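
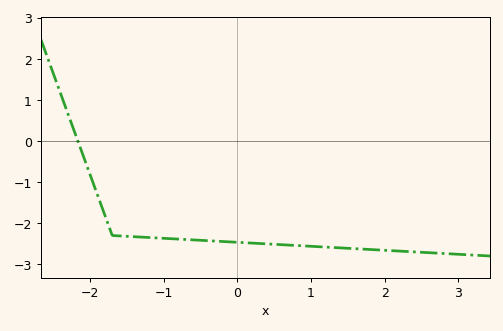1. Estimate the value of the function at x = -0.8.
-2.4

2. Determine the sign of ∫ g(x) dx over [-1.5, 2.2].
negative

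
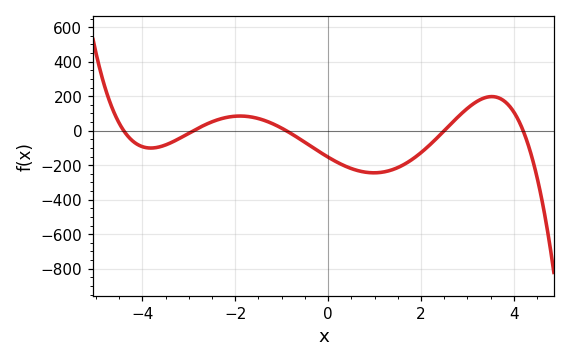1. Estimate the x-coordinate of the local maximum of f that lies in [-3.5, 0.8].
-1.9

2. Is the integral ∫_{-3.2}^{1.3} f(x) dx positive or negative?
negative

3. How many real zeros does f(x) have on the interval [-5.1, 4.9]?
5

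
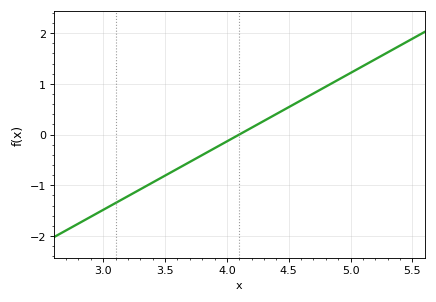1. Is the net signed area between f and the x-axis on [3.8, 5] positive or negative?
positive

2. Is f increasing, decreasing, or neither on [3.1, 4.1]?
increasing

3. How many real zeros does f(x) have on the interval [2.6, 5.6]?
1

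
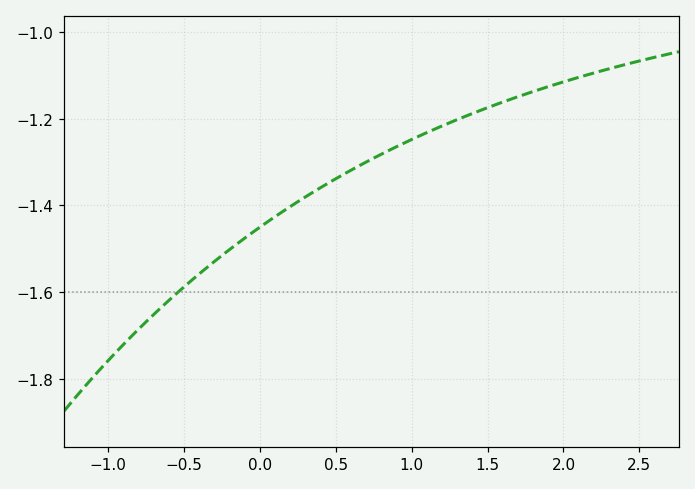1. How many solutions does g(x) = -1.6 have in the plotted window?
1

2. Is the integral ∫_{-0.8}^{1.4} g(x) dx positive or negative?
negative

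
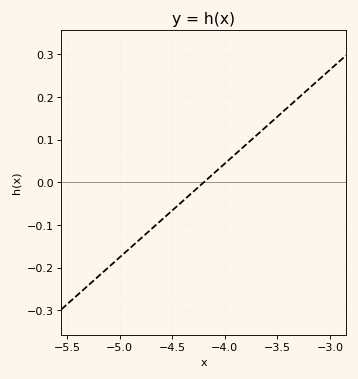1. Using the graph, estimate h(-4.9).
-0.154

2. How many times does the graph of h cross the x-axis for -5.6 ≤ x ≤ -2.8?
1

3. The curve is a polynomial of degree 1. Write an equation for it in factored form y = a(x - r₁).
y = 0.22(x + 4.2)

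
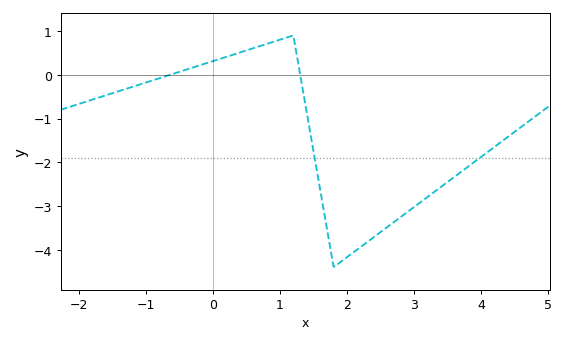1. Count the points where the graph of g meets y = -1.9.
2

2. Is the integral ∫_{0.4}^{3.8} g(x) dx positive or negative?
negative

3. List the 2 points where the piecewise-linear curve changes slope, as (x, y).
(1.2, 0.9); (1.8, -4.4)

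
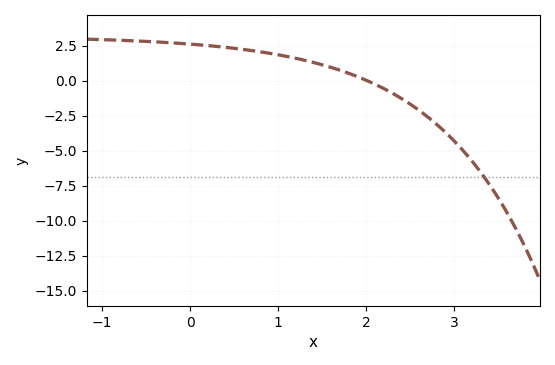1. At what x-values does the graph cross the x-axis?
2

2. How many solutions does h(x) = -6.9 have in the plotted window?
1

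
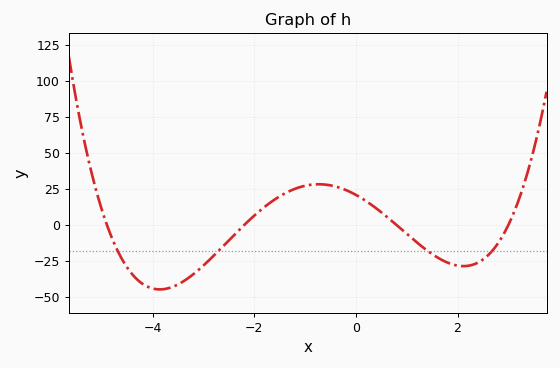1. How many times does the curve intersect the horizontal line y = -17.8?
4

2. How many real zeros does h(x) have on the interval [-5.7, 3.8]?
4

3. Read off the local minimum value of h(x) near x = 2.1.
-28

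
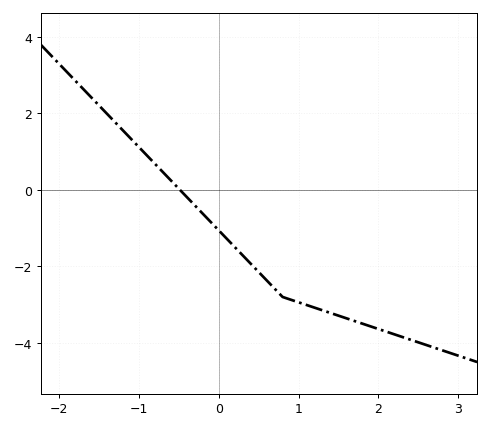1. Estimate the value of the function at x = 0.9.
-2.87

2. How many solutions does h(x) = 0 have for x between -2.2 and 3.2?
1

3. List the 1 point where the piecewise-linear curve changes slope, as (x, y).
(0.8, -2.8)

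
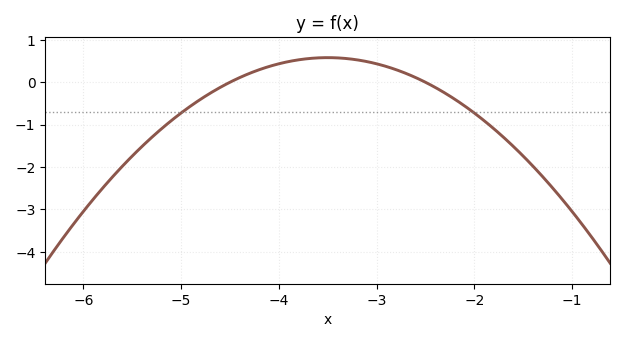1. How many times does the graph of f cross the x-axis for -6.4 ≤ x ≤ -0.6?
2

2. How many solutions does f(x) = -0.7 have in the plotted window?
2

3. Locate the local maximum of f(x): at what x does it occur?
-3.5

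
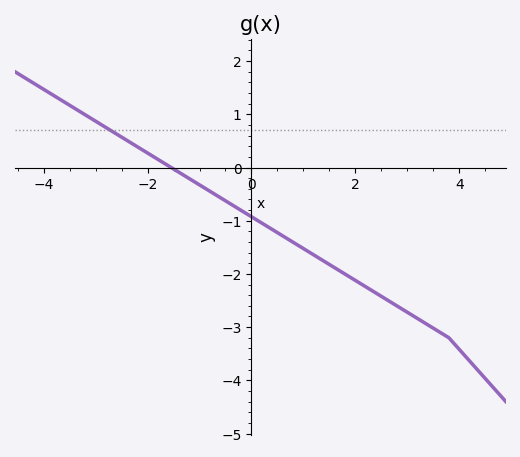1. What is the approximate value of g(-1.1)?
-0.266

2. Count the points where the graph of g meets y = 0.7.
1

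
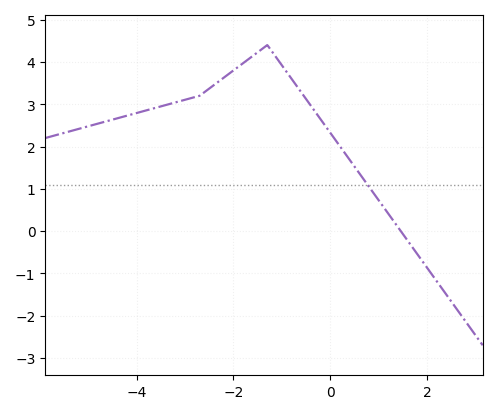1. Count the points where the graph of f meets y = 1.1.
1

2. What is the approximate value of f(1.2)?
0.414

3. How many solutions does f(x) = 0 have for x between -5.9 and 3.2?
1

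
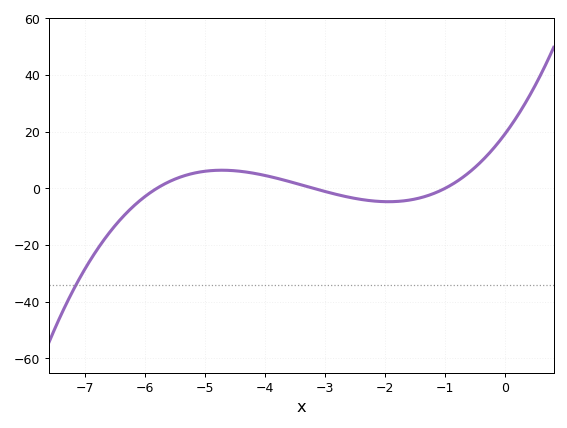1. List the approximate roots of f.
-5.8, -3.2, -1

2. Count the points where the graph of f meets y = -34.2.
1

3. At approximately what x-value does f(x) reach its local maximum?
-4.8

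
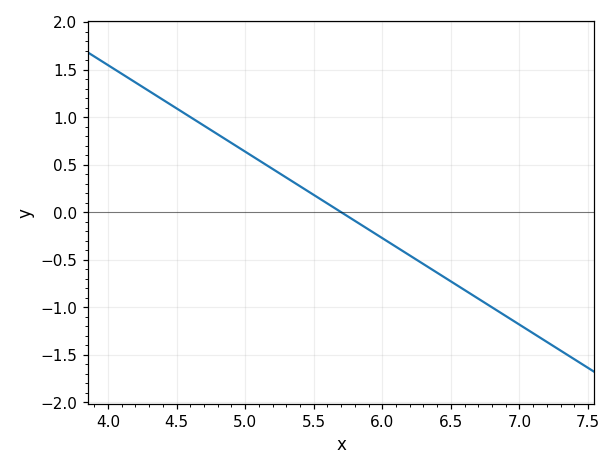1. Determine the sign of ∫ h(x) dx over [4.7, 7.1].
negative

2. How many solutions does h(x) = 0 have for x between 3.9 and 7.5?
1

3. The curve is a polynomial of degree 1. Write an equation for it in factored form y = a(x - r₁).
y = -0.91(x - 5.7)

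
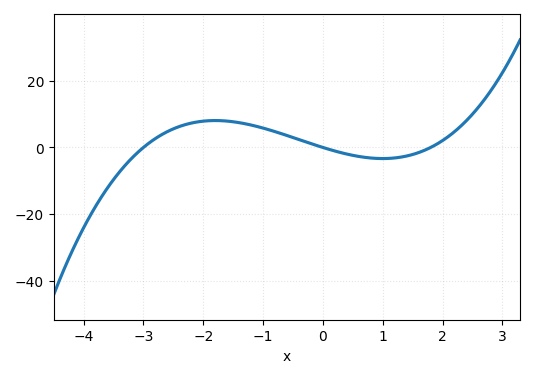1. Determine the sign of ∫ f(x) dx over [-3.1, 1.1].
positive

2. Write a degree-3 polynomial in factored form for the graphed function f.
y = 1.04(x + 3)(x - 0)(x - 1.8)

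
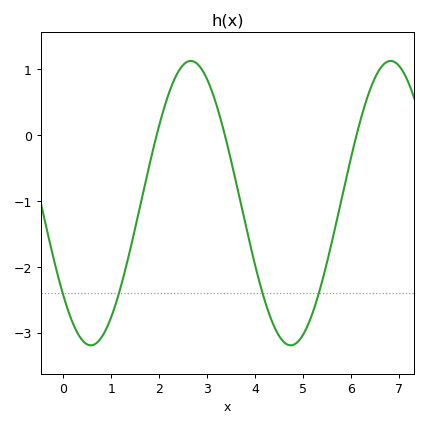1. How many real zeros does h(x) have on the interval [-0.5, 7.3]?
3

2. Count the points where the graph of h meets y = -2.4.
4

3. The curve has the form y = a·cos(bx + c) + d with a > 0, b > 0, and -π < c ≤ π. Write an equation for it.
y = 2.16cos(1.51x + 2.27) - 1.03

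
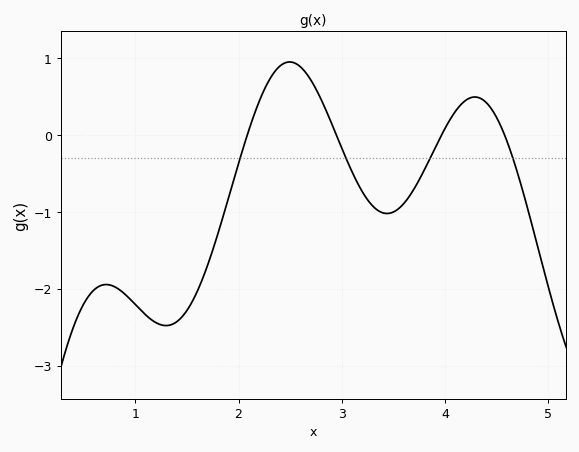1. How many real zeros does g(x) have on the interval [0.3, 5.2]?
4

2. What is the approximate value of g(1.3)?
-2.48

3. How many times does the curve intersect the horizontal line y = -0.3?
4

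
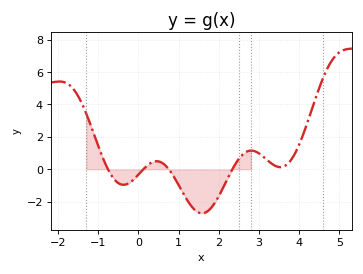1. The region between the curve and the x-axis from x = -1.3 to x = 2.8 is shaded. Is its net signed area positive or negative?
negative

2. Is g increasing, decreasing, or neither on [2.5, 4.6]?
neither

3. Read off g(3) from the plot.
1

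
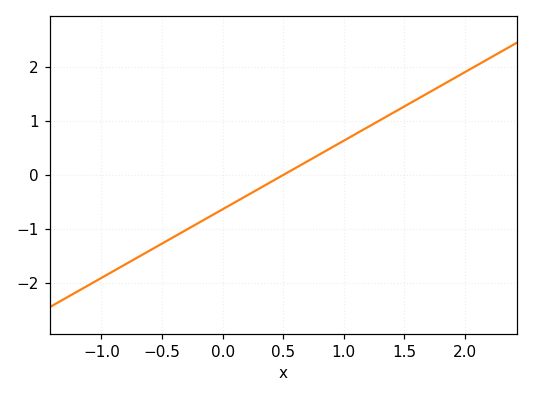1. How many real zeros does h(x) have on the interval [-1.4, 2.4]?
1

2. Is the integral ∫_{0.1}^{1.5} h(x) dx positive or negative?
positive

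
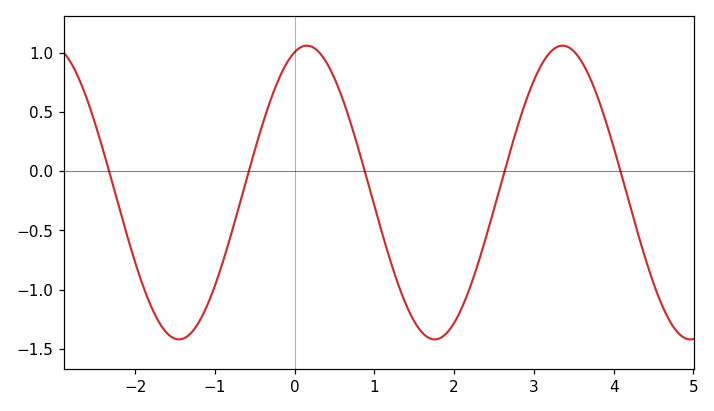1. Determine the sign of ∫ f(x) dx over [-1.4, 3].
negative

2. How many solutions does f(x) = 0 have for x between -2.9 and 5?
5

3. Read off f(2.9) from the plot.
0.592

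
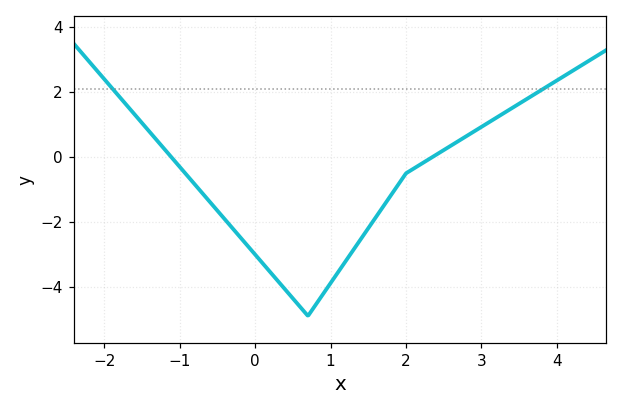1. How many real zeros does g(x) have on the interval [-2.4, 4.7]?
2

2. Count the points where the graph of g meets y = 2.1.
2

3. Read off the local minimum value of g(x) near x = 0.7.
-4.8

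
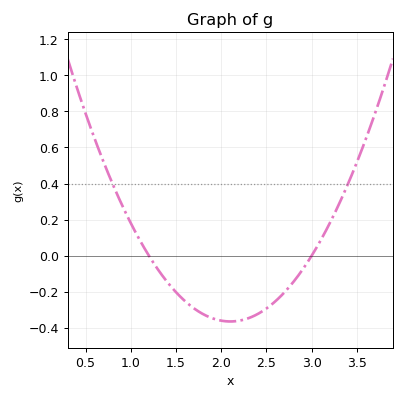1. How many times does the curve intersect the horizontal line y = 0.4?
2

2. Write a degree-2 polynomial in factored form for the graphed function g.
y = 0.45(x - 1.2)(x - 3)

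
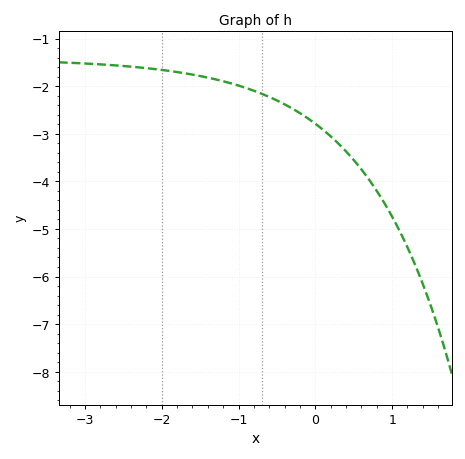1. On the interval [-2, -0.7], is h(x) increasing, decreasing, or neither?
decreasing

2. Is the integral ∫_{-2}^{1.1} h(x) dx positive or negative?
negative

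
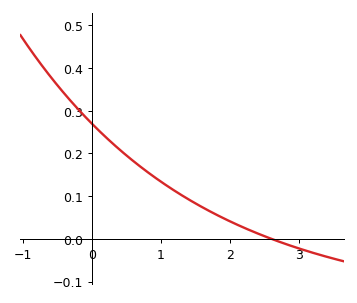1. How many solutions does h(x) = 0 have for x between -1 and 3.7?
1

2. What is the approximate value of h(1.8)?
0.057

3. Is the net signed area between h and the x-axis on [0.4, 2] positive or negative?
positive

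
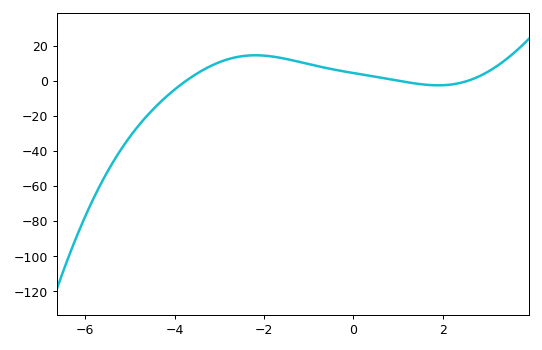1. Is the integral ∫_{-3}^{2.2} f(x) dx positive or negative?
positive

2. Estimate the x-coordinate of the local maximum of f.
-2.2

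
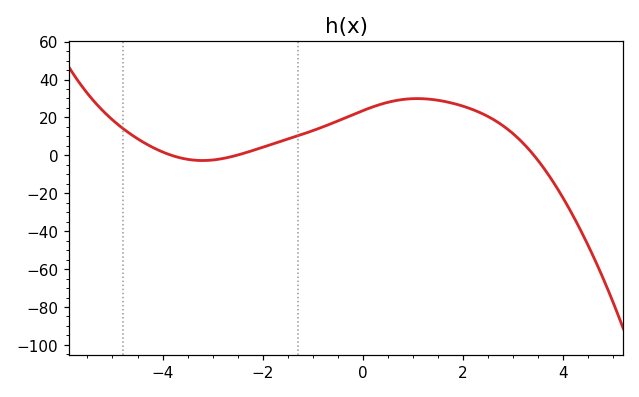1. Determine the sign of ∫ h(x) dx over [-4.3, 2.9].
positive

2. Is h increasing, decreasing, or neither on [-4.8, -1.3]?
neither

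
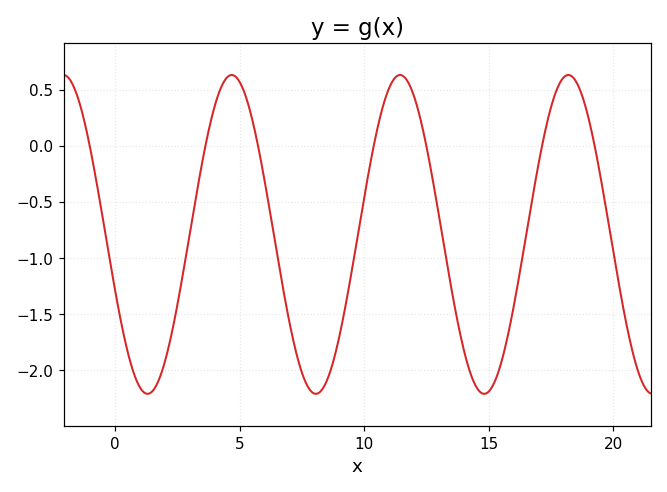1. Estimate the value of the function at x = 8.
-2.2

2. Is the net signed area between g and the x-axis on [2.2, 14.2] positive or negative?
negative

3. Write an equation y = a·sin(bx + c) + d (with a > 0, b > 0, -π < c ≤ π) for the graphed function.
y = 1.42sin(0.93x - 2.8) - 0.79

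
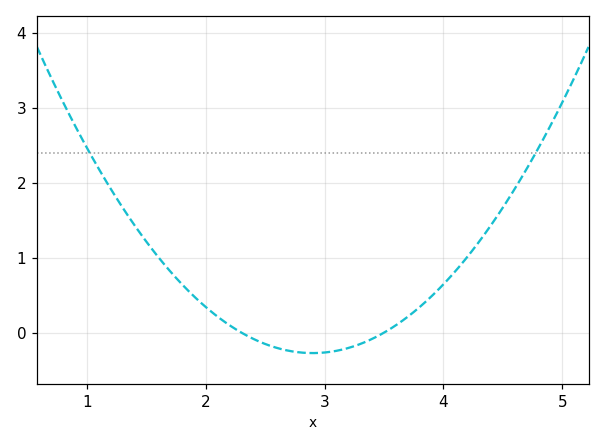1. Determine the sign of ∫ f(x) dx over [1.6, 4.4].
positive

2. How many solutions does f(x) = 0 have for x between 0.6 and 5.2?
2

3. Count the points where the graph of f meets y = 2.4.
2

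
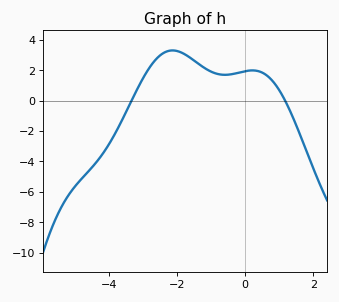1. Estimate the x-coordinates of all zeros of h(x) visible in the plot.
-3.33, 1.17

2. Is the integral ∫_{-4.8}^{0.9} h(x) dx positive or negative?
positive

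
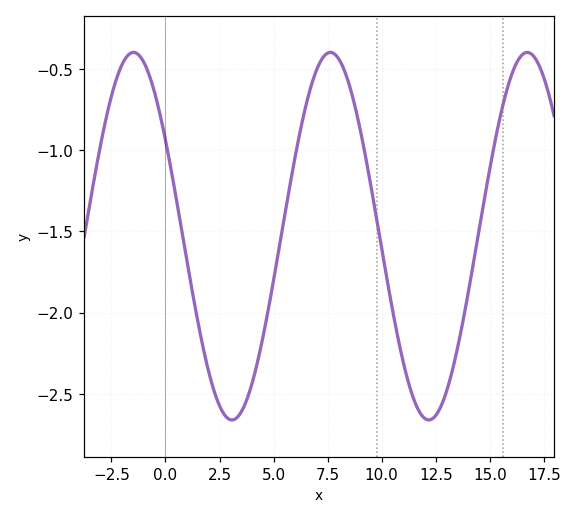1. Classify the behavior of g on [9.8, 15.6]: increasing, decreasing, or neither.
neither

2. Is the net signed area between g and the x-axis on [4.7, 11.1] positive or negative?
negative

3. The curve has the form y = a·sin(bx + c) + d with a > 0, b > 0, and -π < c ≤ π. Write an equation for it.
y = 1.13sin(0.69x + 2.6) - 1.53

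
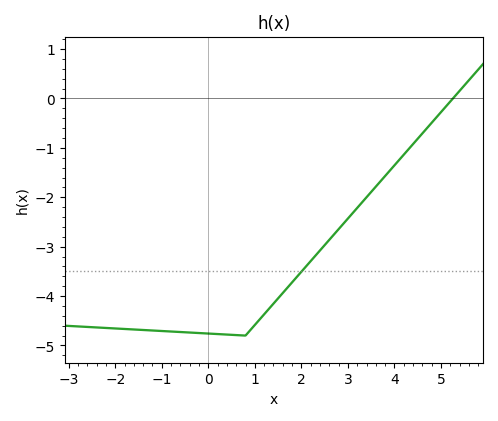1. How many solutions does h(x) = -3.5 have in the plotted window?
1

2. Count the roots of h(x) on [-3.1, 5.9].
1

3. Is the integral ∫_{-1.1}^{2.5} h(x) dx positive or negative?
negative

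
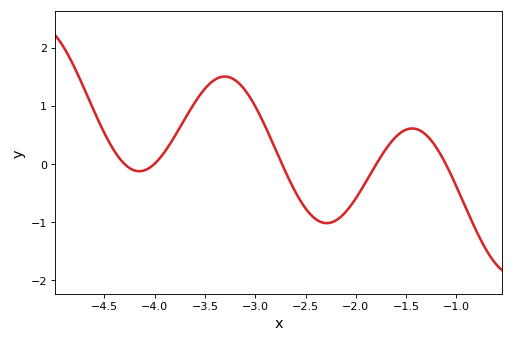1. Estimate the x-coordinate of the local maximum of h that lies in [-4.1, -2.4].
-3.3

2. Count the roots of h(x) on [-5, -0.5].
5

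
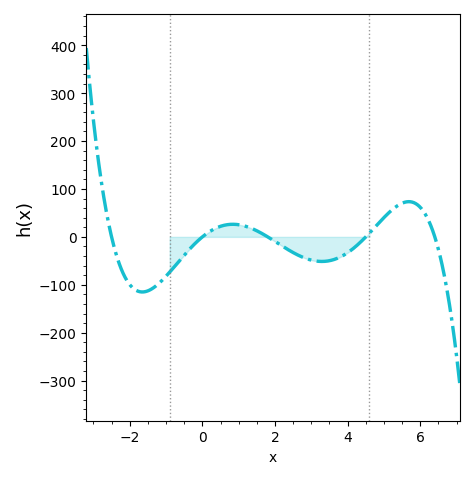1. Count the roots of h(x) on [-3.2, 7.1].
5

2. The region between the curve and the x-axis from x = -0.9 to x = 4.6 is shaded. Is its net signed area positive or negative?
negative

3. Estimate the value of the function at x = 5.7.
73.5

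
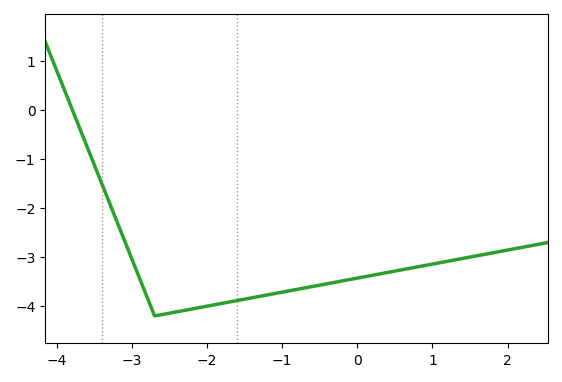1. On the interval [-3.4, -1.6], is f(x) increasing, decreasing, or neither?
neither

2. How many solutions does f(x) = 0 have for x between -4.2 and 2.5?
1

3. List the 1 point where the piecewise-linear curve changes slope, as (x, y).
(-2.7, -4.2)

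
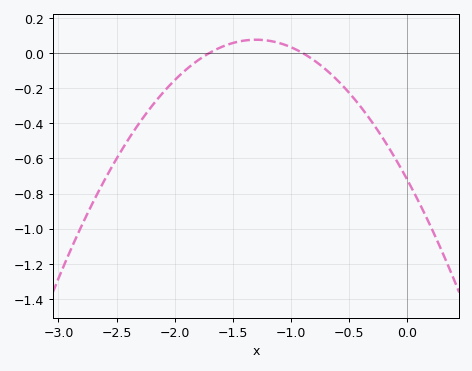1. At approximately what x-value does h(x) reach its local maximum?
-1.3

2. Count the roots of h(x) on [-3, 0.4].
2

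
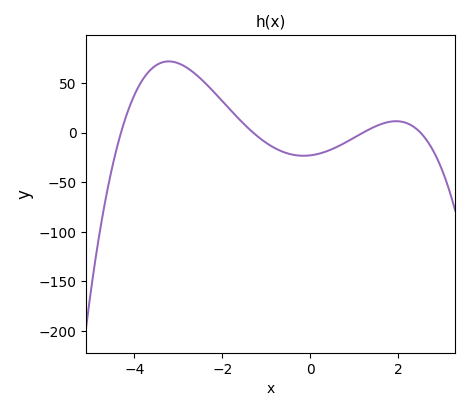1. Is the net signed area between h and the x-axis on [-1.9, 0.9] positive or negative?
negative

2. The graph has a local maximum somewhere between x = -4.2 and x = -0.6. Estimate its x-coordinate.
-3.2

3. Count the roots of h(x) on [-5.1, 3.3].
4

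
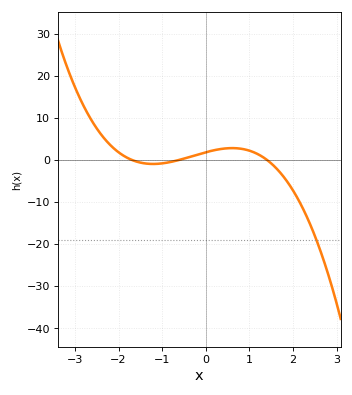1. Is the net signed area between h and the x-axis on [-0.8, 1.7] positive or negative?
positive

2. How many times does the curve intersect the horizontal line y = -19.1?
1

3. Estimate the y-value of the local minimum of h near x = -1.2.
-0.983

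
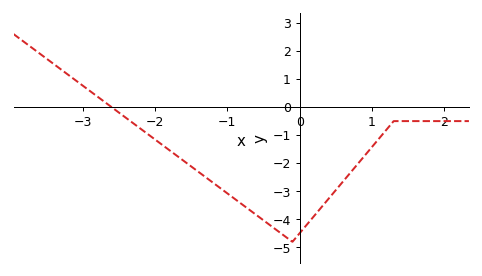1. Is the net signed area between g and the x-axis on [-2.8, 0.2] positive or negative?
negative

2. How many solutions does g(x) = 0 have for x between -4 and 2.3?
1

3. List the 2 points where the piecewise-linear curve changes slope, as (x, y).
(-0.1, -4.8); (1.3, -0.5)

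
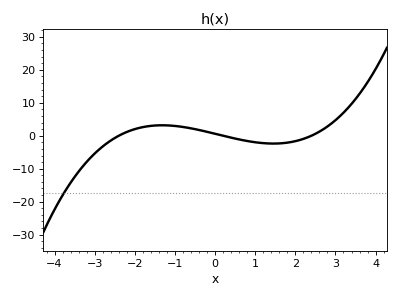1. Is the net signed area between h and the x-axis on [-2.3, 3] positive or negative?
positive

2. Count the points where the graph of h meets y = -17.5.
1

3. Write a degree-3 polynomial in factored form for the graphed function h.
y = 0.52(x + 2.4)(x - 0.2)(x - 2.4)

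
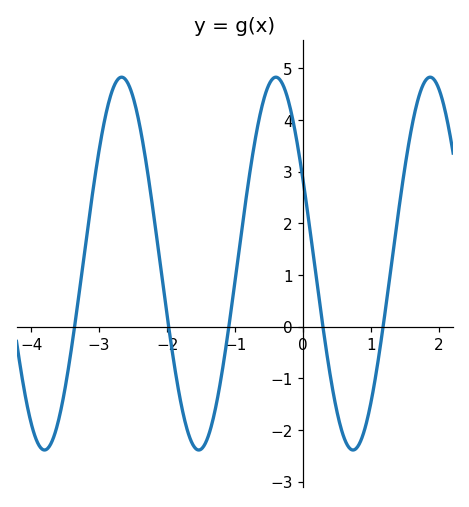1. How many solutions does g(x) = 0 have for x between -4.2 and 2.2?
5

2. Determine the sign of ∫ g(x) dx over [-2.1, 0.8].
positive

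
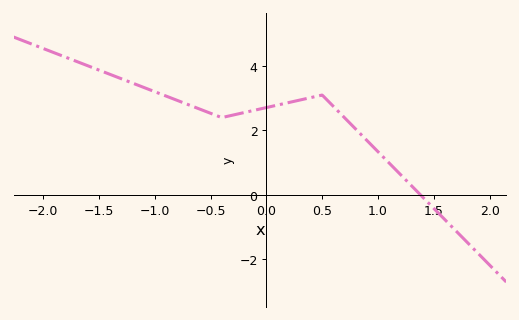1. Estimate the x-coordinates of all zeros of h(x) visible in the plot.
1.38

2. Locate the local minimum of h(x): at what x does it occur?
-0.4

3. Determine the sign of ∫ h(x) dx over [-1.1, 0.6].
positive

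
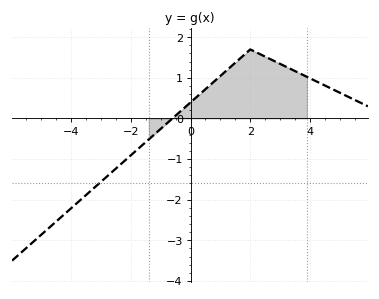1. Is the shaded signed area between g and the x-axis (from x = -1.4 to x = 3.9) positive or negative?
positive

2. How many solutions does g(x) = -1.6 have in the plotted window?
1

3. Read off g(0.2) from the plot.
0.5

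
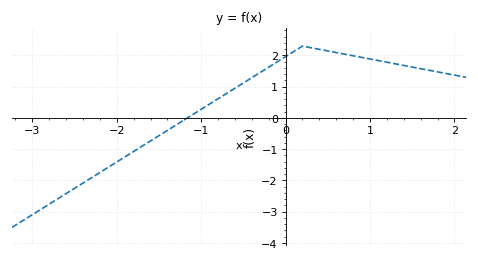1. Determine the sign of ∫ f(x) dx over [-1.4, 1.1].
positive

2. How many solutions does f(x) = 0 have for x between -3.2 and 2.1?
1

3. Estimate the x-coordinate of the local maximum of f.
0.2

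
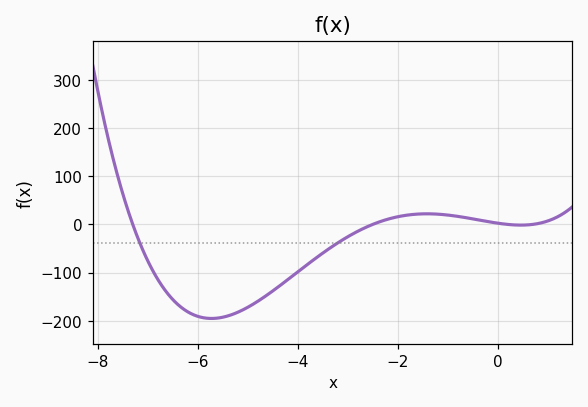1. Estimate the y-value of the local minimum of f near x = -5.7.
-200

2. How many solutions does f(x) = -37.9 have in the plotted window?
2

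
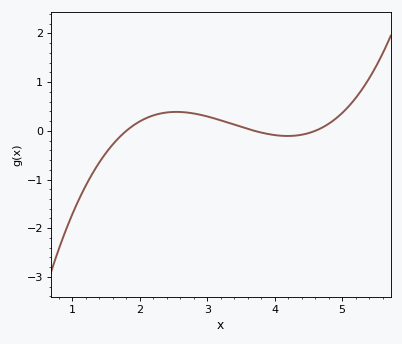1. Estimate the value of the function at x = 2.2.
0.3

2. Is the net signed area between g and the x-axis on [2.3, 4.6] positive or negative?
positive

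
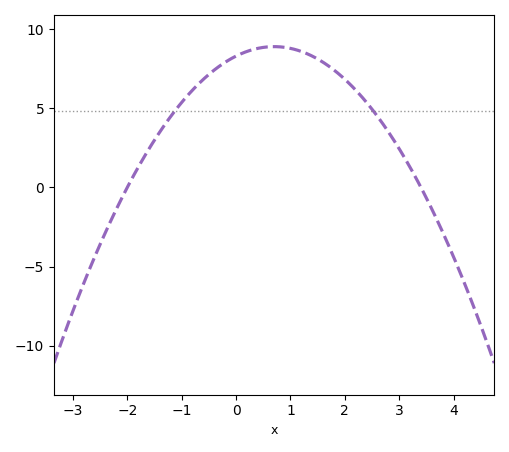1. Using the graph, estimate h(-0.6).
6.83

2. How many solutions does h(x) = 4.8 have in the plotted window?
2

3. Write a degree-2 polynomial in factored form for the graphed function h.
y = -1.22(x + 2)(x - 3.4)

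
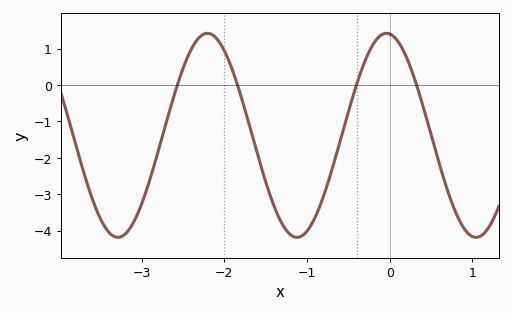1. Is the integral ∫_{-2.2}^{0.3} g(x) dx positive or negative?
negative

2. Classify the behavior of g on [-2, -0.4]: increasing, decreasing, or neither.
neither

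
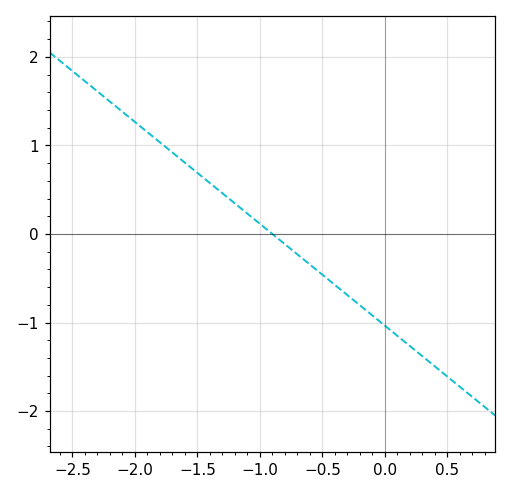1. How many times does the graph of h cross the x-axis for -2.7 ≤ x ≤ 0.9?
1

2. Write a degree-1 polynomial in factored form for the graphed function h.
y = -1.15(x + 0.9)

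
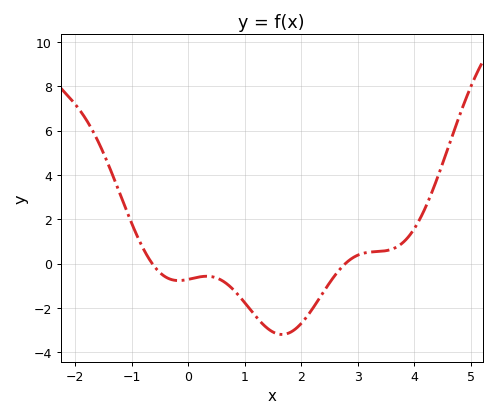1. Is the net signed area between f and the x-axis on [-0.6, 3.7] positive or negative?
negative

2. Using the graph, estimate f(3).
0.4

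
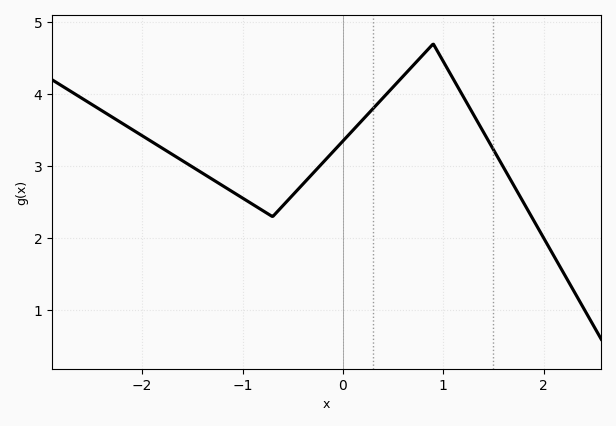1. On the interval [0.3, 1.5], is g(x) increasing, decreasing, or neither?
neither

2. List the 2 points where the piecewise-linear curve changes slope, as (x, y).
(-0.7, 2.3); (0.9, 4.7)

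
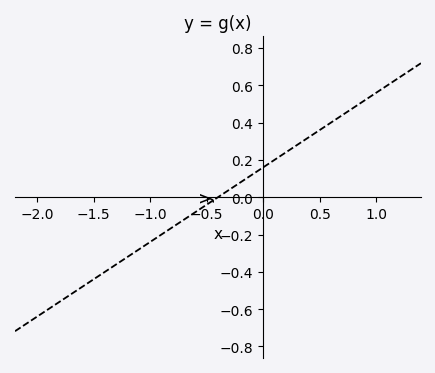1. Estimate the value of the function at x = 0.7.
0.44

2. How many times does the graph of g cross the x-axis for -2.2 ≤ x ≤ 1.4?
1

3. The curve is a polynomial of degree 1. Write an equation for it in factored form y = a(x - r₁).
y = 0.4(x + 0.4)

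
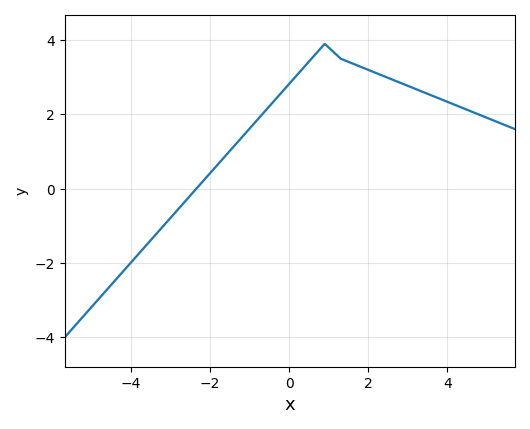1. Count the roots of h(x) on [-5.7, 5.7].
1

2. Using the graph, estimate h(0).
2.82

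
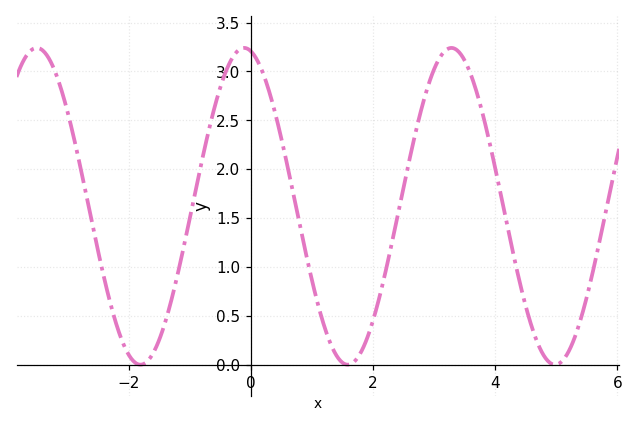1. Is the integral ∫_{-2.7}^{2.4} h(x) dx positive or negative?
positive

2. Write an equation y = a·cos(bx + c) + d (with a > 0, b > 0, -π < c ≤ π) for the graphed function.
y = 1.62cos(1.9x + 0.21) + 1.62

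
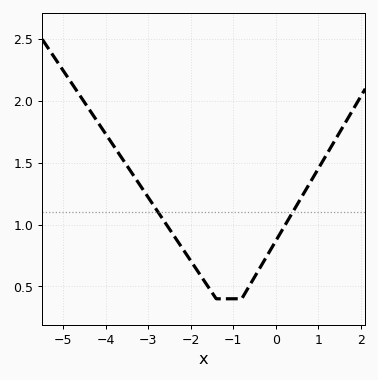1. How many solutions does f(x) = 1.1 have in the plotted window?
2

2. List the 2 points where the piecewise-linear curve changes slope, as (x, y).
(-1.4, 0.4); (-0.8, 0.4)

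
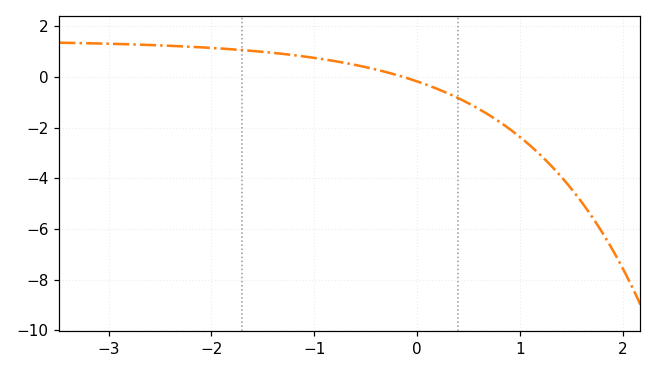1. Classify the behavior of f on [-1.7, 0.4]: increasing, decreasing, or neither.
decreasing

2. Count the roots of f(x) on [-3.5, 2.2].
1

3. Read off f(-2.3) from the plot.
1.22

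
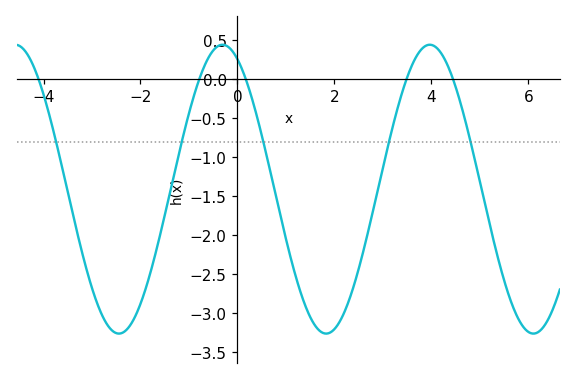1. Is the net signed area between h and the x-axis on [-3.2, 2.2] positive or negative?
negative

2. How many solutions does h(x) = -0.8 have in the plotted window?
5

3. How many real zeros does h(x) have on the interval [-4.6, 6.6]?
5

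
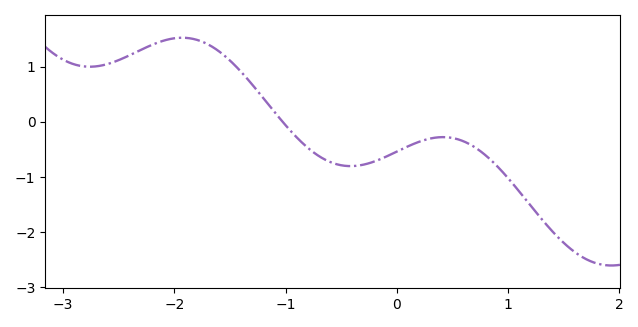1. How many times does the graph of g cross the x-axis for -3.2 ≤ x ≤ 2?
1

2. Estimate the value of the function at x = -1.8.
1.5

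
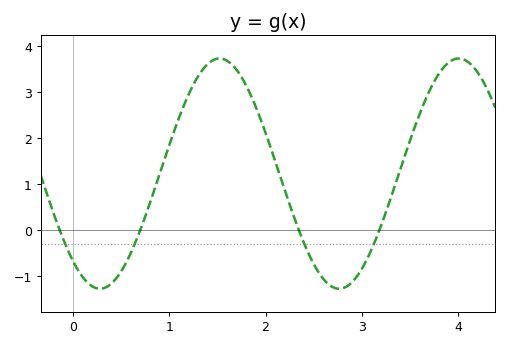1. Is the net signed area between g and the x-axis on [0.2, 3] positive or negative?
positive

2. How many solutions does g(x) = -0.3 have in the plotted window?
4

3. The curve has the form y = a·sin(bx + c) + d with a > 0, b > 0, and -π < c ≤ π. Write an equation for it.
y = 2.5sin(2.5x - 2.3) + 1.23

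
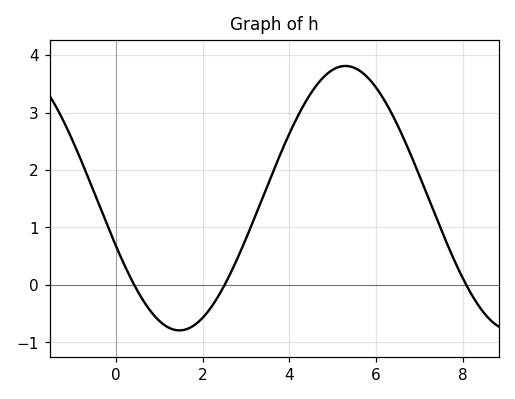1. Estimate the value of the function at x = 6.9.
2.09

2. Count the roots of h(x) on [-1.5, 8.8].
3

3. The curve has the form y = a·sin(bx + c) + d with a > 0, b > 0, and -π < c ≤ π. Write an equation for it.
y = 2.3sin(0.82x - 2.77) + 1.51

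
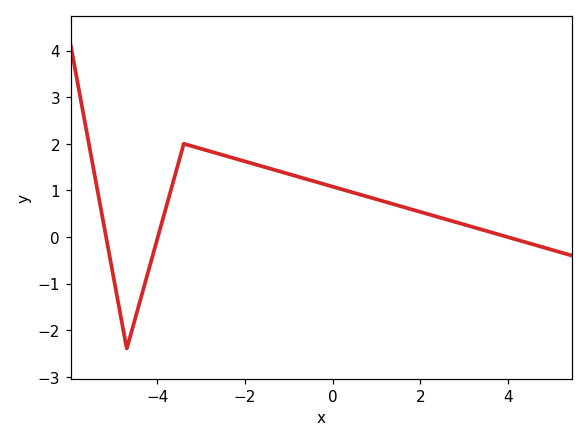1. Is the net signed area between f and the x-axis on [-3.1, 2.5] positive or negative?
positive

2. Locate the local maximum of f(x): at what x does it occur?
-3.4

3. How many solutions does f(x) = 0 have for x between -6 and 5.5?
3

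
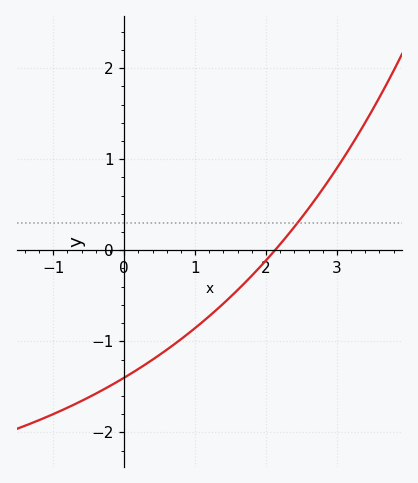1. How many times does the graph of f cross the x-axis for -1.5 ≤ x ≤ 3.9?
1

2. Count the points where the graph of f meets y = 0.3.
1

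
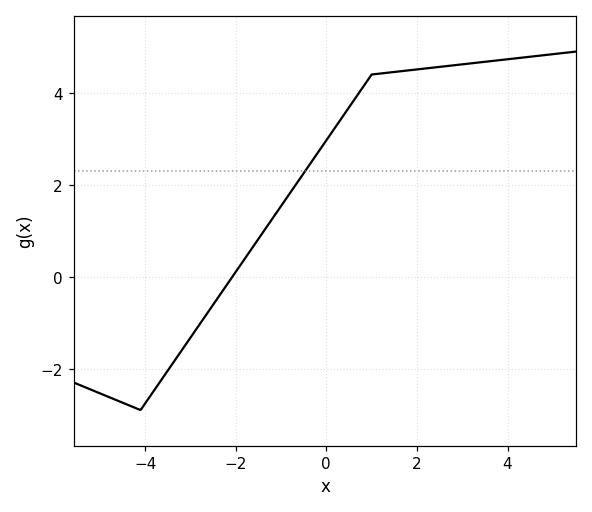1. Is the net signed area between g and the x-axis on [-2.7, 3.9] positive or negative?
positive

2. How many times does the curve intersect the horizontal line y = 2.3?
1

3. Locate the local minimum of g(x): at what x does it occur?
-4.1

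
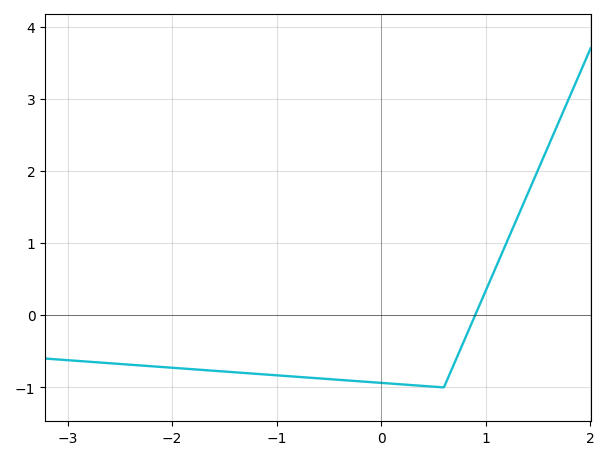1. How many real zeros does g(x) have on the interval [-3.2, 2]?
1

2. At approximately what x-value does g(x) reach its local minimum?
0.6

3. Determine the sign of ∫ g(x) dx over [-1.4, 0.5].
negative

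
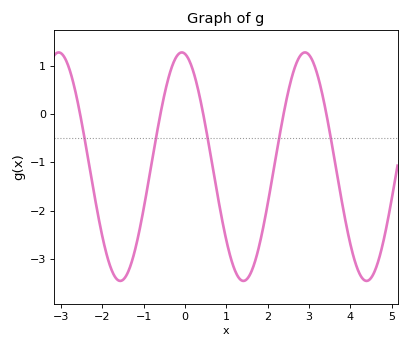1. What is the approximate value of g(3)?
1.2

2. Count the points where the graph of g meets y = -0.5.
5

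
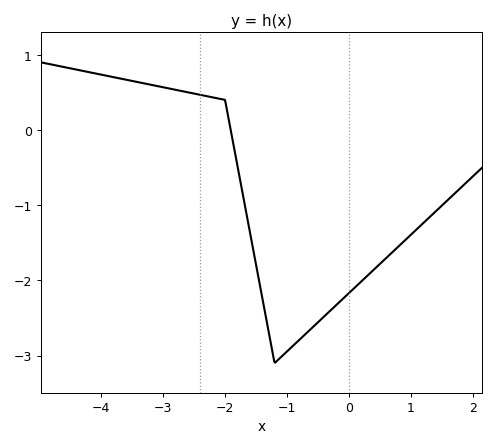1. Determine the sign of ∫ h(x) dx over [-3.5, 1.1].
negative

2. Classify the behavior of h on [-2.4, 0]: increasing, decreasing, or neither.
neither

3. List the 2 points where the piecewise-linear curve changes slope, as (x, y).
(-2, 0.4); (-1.2, -3.1)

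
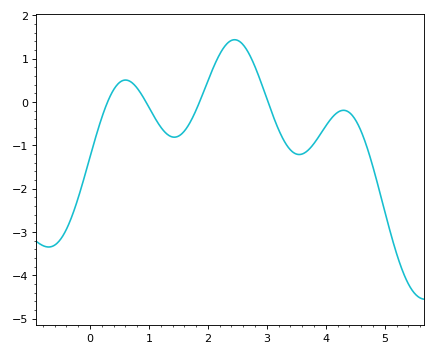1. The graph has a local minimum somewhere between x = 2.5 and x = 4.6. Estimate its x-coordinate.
3.5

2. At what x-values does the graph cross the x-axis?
0.3, 1, 1.9, 3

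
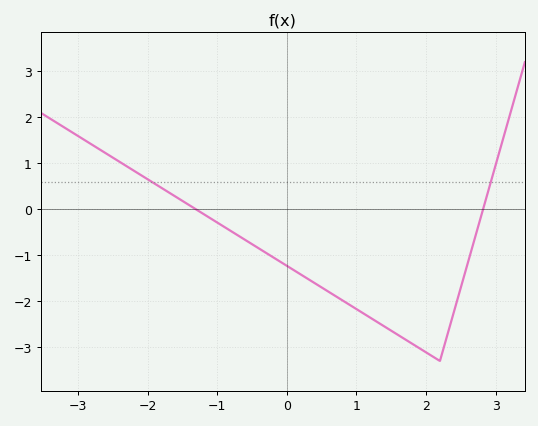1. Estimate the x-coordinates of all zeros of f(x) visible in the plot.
-1.31, 2.82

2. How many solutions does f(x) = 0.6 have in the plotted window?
2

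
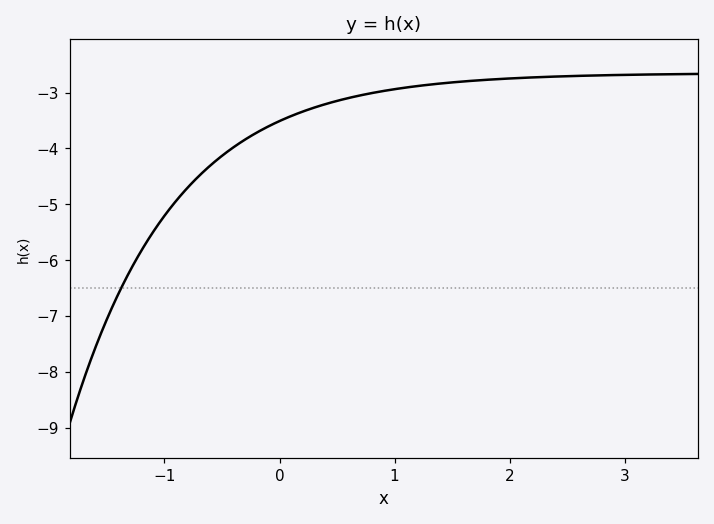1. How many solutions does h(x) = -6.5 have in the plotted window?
1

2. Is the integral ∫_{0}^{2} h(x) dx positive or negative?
negative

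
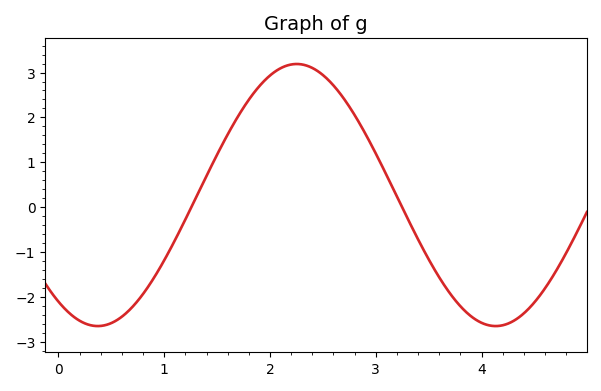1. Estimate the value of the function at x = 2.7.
2.4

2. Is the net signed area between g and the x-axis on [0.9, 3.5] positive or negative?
positive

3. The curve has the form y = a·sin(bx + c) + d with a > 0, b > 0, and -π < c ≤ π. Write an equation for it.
y = 2.92sin(1.7x - 2.2) + 0.27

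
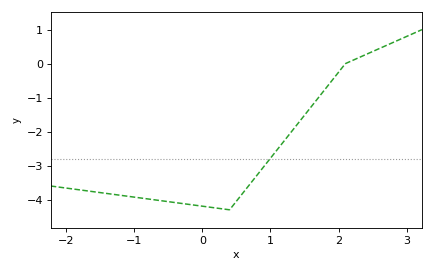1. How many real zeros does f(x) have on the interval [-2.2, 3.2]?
1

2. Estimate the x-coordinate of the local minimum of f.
0.398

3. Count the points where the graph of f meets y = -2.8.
1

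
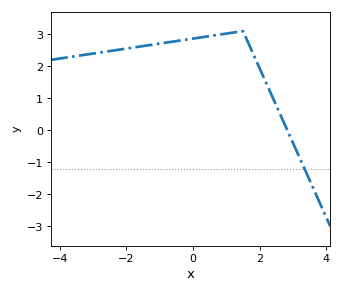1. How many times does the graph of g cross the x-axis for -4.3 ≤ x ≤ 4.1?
1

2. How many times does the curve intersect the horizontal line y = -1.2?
1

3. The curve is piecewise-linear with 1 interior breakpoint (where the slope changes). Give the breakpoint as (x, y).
(1.5, 3.1)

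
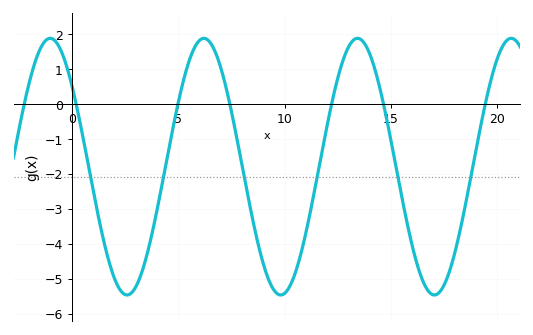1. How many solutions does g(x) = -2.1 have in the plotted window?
6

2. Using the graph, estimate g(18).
-4.27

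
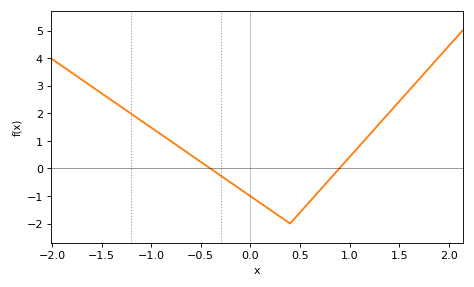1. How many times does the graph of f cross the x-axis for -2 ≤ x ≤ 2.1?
2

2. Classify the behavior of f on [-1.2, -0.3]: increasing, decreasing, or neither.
decreasing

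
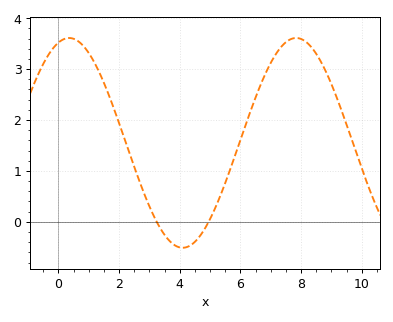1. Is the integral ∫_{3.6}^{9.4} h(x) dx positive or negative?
positive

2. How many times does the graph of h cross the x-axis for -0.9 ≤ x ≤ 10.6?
2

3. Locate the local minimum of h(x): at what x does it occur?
4.1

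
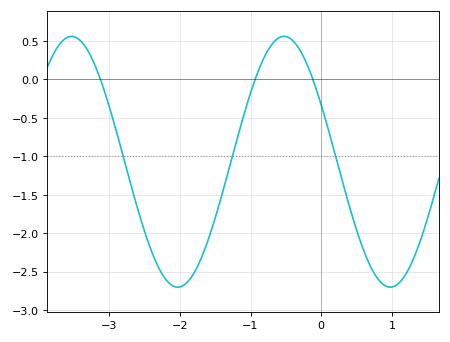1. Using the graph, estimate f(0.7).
-2.45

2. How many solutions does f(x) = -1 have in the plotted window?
3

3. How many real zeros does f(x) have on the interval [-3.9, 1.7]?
3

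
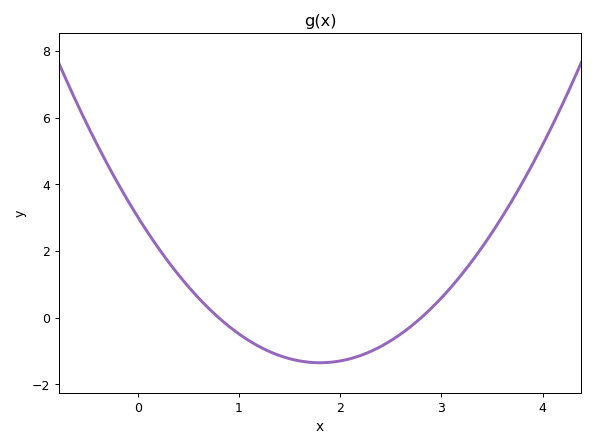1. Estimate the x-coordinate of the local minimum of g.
1.8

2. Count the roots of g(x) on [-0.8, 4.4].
2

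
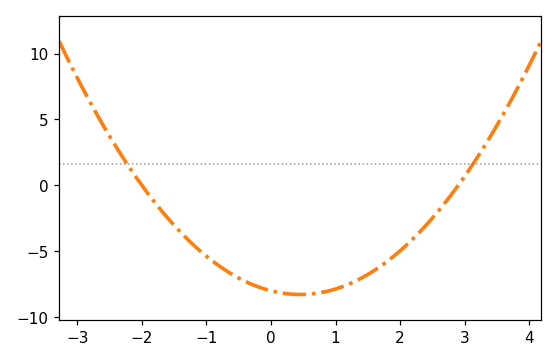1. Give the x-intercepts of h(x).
-2, 2.9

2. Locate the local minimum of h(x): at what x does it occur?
0.5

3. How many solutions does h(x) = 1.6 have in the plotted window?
2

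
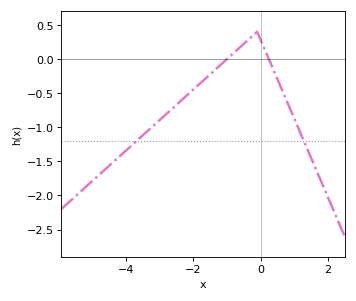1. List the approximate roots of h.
-1, 0.2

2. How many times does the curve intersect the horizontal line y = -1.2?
2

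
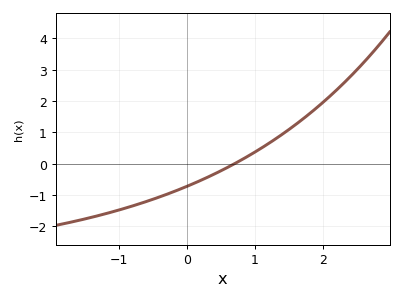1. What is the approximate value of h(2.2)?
2.3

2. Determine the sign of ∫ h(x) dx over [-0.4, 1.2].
negative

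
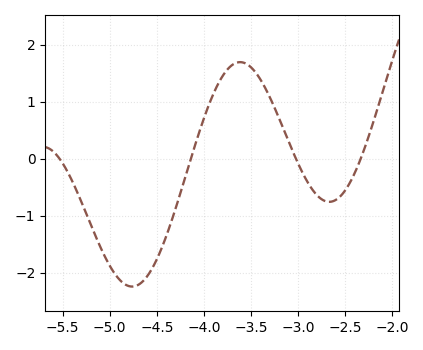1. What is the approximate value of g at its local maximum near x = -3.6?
1.69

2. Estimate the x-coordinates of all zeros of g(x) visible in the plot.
-5.53, -4.14, -3.02, -2.33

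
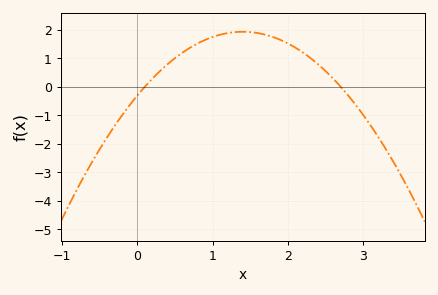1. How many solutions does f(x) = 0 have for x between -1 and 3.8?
2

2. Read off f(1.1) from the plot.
1.8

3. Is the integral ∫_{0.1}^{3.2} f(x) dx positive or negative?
positive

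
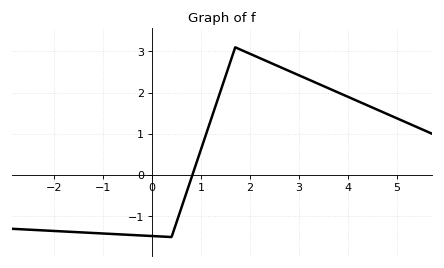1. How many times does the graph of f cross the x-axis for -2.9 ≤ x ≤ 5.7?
1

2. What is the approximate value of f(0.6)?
-0.8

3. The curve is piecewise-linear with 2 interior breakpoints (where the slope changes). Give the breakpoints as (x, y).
(0.4, -1.5); (1.7, 3.1)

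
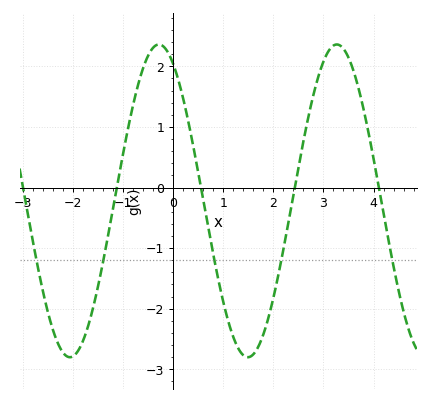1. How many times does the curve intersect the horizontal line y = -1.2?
5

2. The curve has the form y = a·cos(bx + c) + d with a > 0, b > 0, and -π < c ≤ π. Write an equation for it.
y = 2.58cos(1.77x + 0.5) - 0.22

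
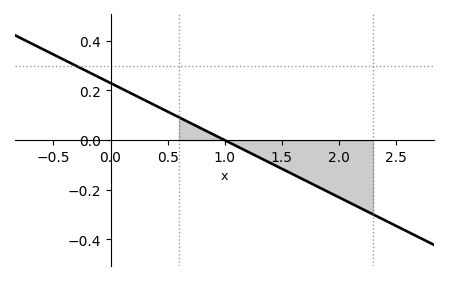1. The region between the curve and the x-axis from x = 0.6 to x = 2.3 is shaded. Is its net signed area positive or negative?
negative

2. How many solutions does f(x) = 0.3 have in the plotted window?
1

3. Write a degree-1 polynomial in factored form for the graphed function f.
y = -0.23(x - 1)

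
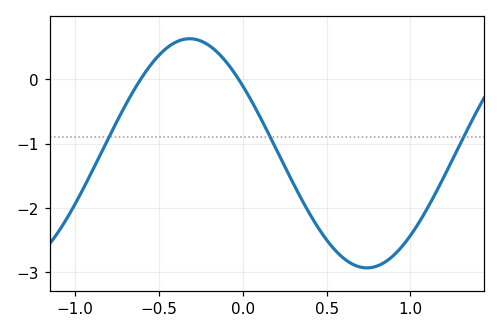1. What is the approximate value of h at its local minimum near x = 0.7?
-2.93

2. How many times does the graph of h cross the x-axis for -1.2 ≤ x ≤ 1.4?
2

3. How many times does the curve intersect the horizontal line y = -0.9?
3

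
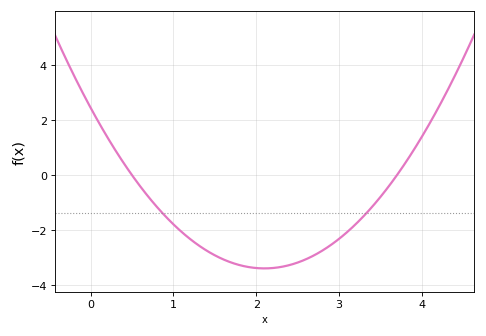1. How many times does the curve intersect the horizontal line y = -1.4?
2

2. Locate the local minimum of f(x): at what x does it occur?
2.1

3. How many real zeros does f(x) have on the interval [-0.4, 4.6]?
2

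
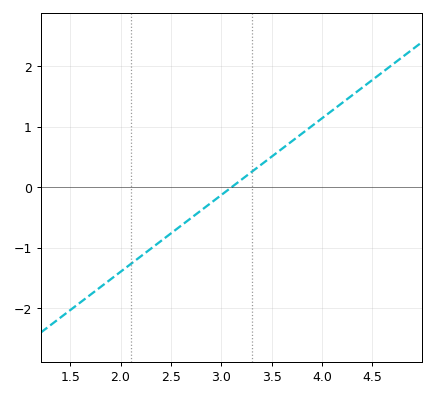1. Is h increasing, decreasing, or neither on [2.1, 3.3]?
increasing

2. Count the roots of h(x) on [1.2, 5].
1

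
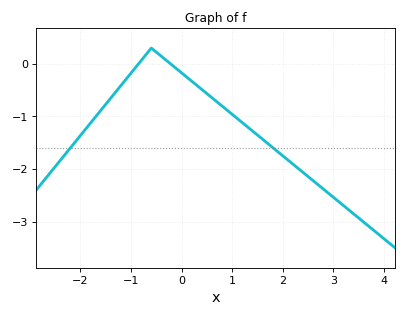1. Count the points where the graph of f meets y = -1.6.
2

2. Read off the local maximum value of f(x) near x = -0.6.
0.3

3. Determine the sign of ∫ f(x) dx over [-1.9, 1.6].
negative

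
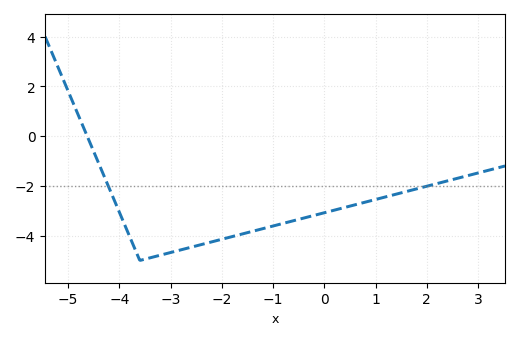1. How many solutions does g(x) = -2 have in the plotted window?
2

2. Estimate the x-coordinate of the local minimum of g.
-3.6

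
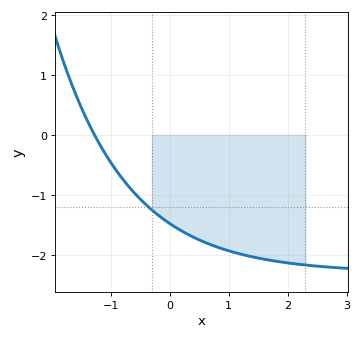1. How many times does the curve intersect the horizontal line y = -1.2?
1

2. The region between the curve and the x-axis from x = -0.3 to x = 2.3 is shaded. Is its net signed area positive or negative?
negative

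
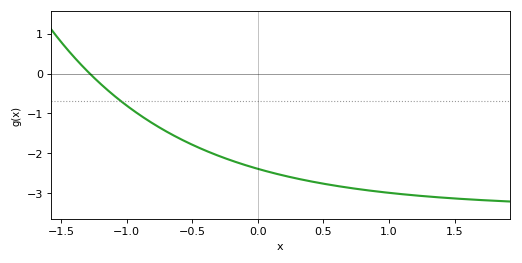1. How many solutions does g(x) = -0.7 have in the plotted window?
1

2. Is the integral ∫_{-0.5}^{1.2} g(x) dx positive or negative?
negative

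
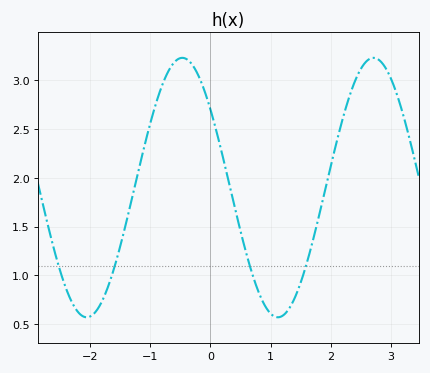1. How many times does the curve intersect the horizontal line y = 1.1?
4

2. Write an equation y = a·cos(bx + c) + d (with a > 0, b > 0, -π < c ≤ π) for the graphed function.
y = 1.33cos(2x + 0.92) + 1.9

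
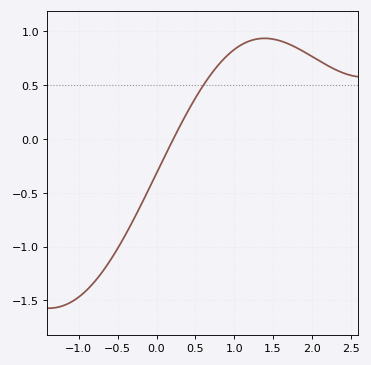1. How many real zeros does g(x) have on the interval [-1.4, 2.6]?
1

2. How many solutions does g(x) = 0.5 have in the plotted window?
1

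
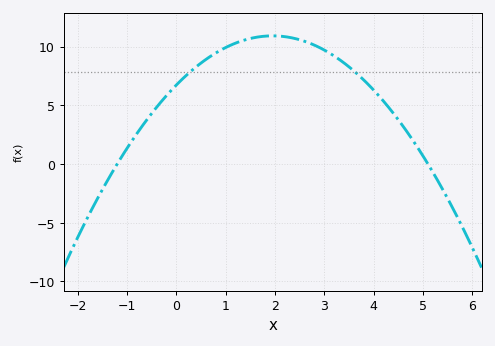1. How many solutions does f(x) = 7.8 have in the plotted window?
2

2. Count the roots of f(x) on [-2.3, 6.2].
2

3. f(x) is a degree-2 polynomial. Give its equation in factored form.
y = -1.1(x + 1.2)(x - 5.1)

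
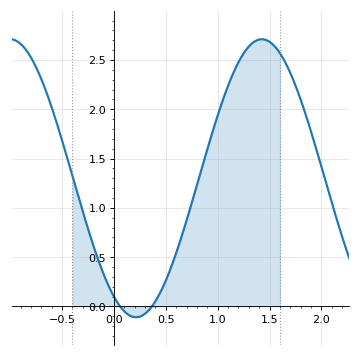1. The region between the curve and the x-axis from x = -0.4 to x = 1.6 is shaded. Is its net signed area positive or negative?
positive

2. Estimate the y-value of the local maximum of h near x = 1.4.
2.7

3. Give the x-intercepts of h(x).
0.05, 0.35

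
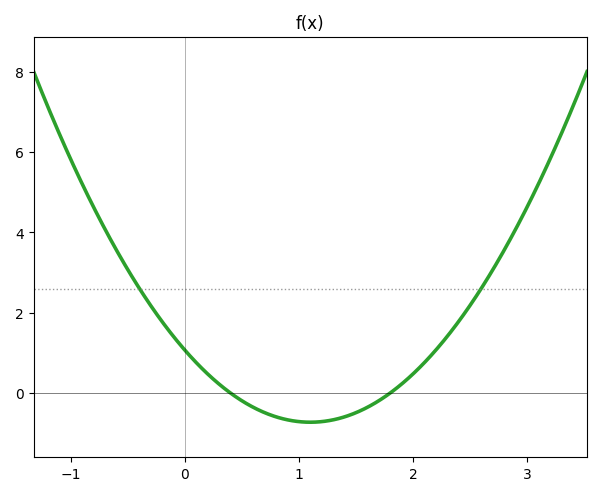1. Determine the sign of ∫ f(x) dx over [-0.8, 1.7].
positive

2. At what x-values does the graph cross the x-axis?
0.4, 1.8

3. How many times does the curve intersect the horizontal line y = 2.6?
2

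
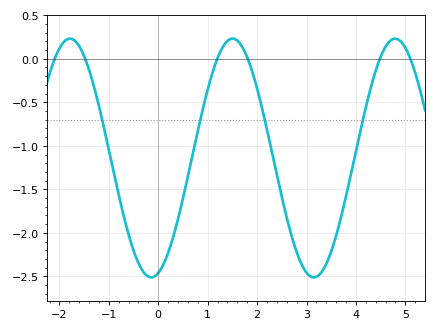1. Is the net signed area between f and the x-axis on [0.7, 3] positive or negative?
negative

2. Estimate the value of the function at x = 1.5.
0.23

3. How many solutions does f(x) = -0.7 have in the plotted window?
4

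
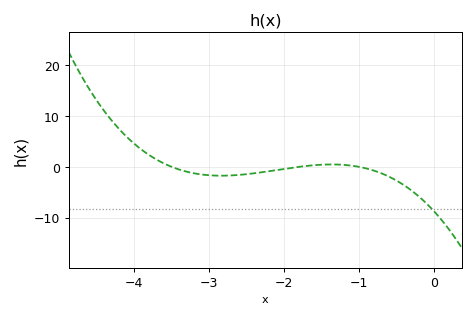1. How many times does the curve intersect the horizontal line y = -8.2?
1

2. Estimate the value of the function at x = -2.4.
-1.28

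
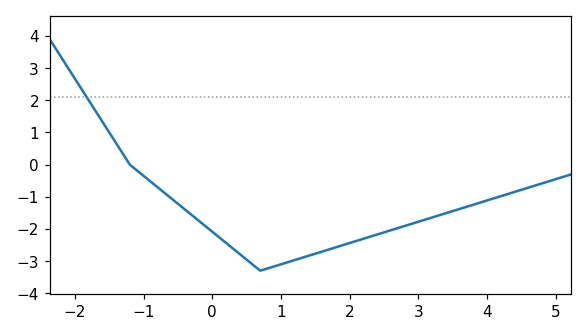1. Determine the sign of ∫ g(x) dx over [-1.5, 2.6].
negative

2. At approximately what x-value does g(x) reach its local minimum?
0.7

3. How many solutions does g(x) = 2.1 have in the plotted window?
1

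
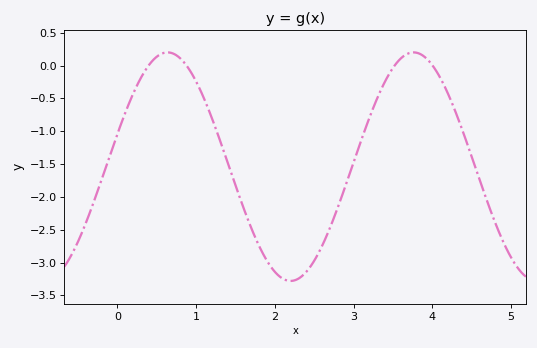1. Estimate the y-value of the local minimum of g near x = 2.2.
-3.3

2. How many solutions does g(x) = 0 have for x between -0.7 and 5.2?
4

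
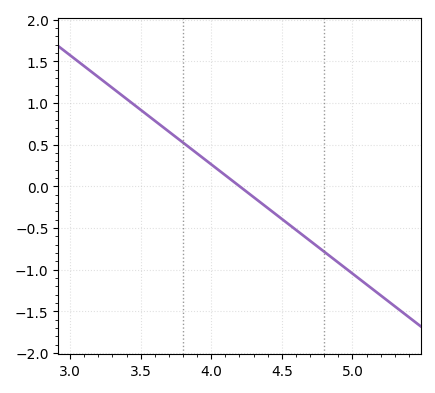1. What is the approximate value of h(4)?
0.25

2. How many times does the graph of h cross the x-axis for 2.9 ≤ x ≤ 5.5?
1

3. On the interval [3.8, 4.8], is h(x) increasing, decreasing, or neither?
decreasing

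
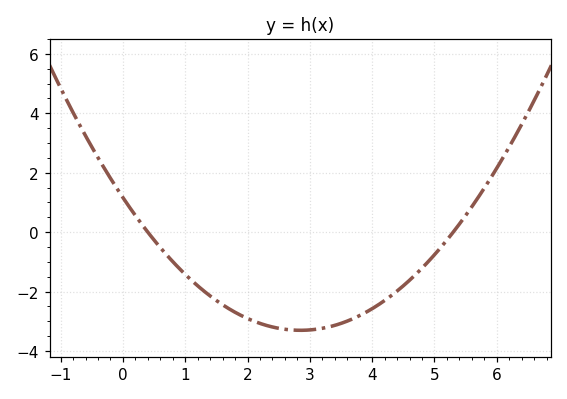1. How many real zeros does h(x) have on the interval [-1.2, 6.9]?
2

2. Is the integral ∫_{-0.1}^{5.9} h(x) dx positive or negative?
negative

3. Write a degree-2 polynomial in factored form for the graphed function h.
y = 0.55(x - 0.4)(x - 5.3)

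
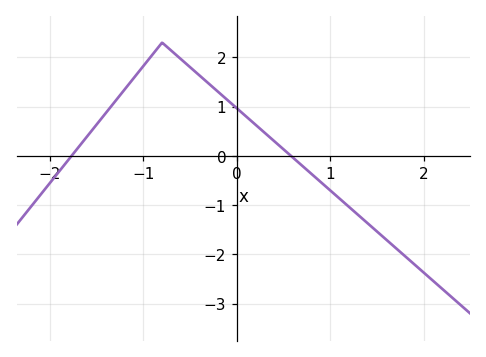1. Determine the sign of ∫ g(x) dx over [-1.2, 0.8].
positive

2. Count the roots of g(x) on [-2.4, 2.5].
2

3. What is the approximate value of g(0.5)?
0.131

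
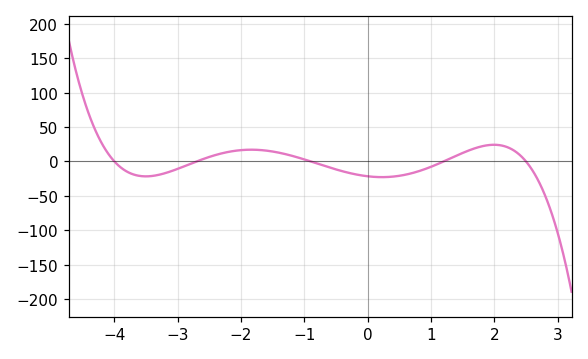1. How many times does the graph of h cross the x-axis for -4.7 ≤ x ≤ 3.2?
5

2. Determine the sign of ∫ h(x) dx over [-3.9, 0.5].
negative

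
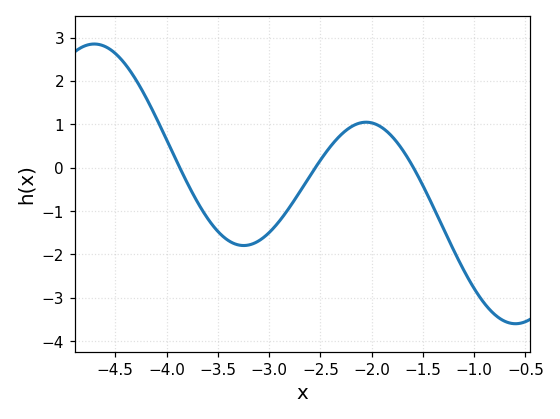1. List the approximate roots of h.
-3.87, -2.55, -1.59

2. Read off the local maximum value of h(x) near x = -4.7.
2.85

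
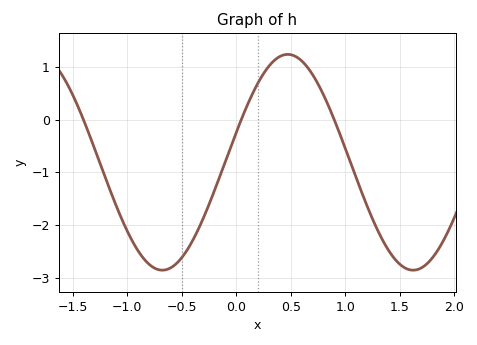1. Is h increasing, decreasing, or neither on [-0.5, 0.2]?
increasing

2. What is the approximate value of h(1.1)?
-1.1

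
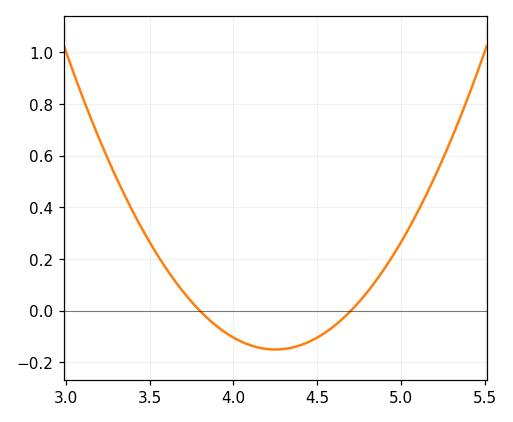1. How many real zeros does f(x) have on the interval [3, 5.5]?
2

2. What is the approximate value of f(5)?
0.266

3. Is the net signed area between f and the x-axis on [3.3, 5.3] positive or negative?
positive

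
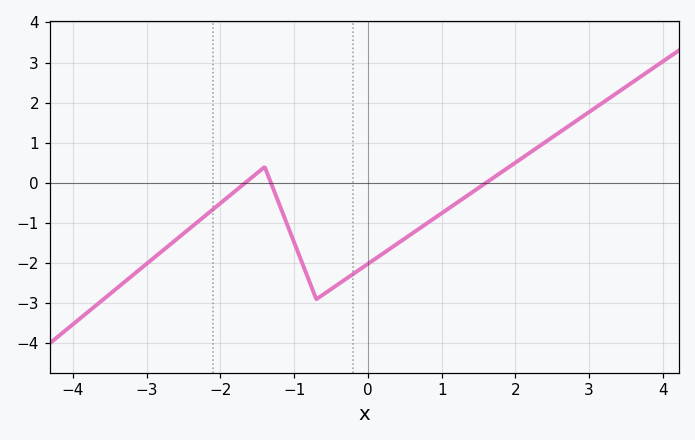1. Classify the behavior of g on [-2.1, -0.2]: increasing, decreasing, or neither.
neither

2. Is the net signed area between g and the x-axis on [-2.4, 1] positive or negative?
negative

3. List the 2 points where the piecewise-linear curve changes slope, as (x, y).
(-1.4, 0.4); (-0.7, -2.9)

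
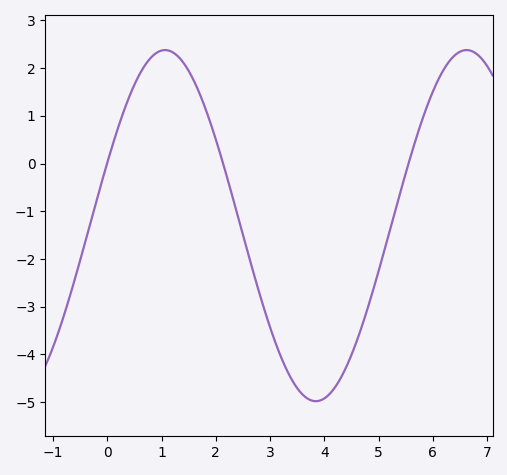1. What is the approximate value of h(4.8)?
-3.03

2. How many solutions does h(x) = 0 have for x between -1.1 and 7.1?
3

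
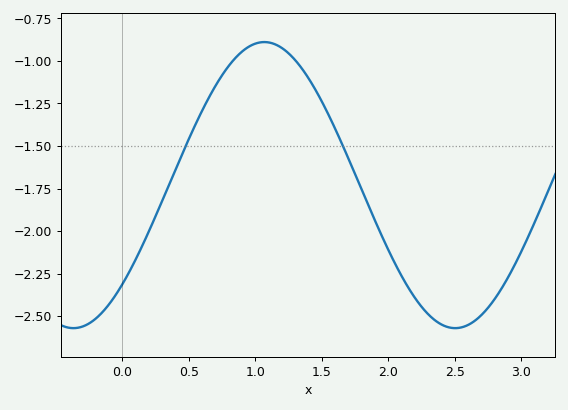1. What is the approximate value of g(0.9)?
-0.947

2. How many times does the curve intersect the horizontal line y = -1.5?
2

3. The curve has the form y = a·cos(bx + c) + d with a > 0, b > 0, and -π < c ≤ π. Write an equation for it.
y = 0.84cos(2.19x - 2.34) - 1.73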